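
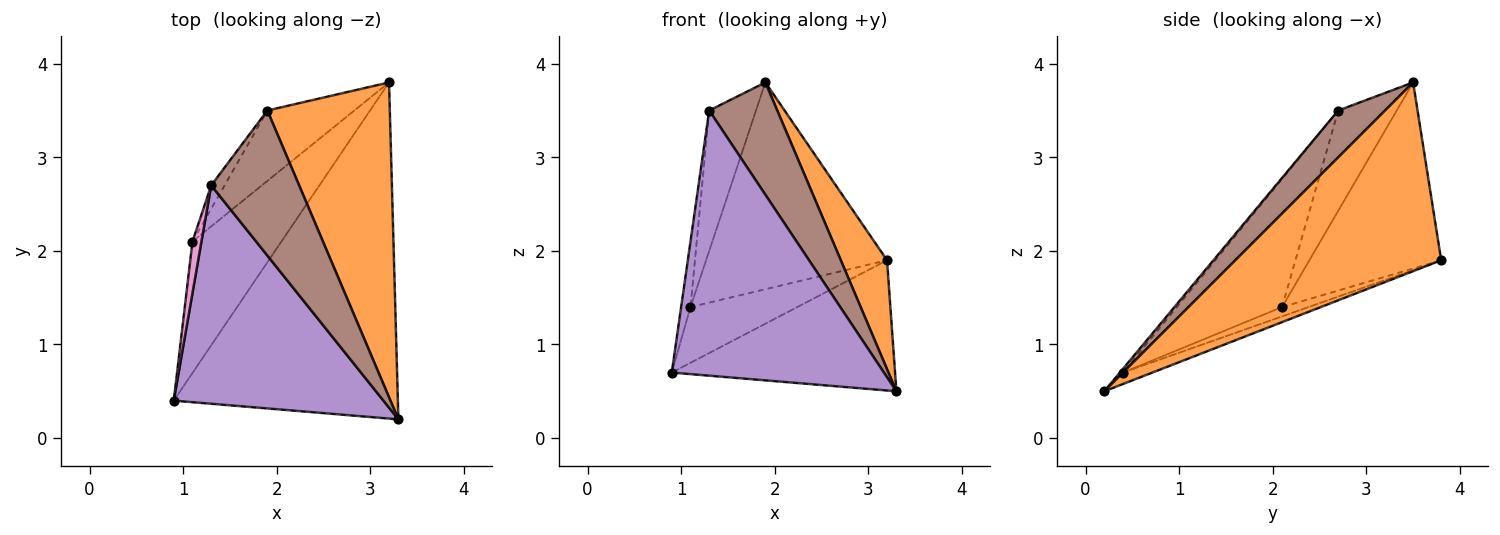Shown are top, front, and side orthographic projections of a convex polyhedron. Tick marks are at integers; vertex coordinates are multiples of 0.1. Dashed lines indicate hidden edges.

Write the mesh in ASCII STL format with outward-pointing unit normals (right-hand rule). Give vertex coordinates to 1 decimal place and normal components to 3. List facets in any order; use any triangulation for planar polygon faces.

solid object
 facet normal -0.048 0.361 -0.931
  outer loop
   vertex 3.2 3.8 1.9
   vertex 3.3 0.2 0.5
   vertex 0.9 0.4 0.7
  endloop
 endfacet
 facet normal 0.824 -0.185 0.535
  outer loop
   vertex 1.9 3.5 3.8
   vertex 3.3 0.2 0.5
   vertex 3.2 3.8 1.9
  endloop
 endfacet
 facet normal -0.096 0.389 -0.916
  outer loop
   vertex 1.1 2.1 1.4
   vertex 3.2 3.8 1.9
   vertex 0.9 0.4 0.7
  endloop
 endfacet
 facet normal -0.568 0.779 -0.265
  outer loop
   vertex 1.1 2.1 1.4
   vertex 1.9 3.5 3.8
   vertex 3.2 3.8 1.9
  endloop
 endfacet
 facet normal -0.011 -0.772 0.636
  outer loop
   vertex 1.3 2.7 3.5
   vertex 0.9 0.4 0.7
   vertex 3.3 0.2 0.5
  endloop
 endfacet
 facet normal 0.388 -0.564 0.729
  outer loop
   vertex 1.3 2.7 3.5
   vertex 3.3 0.2 0.5
   vertex 1.9 3.5 3.8
  endloop
 endfacet
 facet normal -0.994 0.088 0.069
  outer loop
   vertex 1.3 2.7 3.5
   vertex 1.1 2.1 1.4
   vertex 0.9 0.4 0.7
  endloop
 endfacet
 facet normal -0.777 0.621 -0.104
  outer loop
   vertex 1.3 2.7 3.5
   vertex 1.9 3.5 3.8
   vertex 1.1 2.1 1.4
  endloop
 endfacet
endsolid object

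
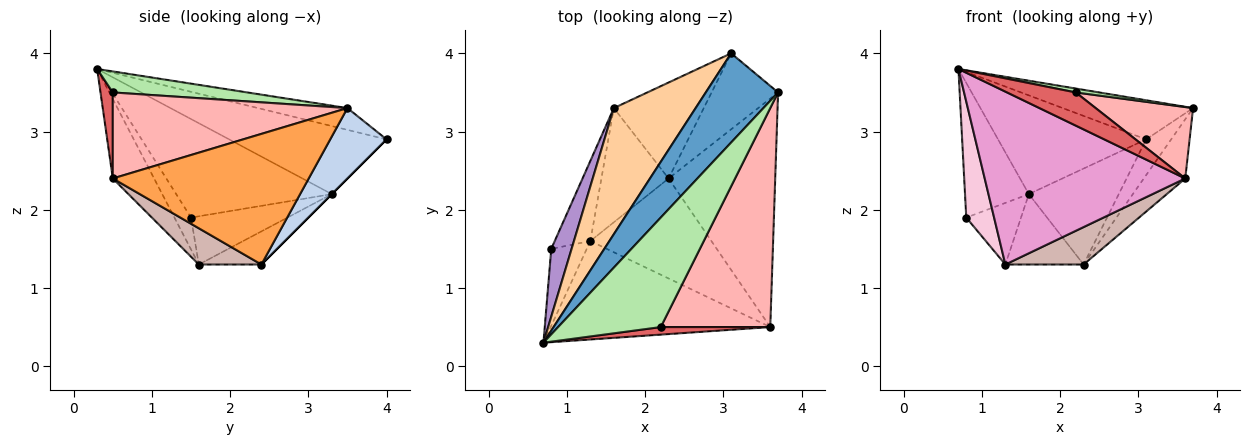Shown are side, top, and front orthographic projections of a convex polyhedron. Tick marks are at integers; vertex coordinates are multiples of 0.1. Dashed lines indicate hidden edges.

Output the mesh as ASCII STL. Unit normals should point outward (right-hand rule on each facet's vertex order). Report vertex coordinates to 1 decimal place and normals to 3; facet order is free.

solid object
 facet normal -0.266 0.387 0.883
  outer loop
   vertex 3.1 4.0 2.9
   vertex 0.7 0.3 3.8
   vertex 3.7 3.5 3.3
  endloop
 endfacet
 facet normal 0.692 0.307 -0.653
  outer loop
   vertex 2.3 2.4 1.3
   vertex 3.1 4.0 2.9
   vertex 3.7 3.5 3.3
  endloop
 endfacet
 facet normal 0.764 0.162 -0.624
  outer loop
   vertex 3.6 0.5 2.4
   vertex 2.3 2.4 1.3
   vertex 3.7 3.5 3.3
  endloop
 endfacet
 facet normal -0.548 0.516 0.659
  outer loop
   vertex 1.6 3.3 2.2
   vertex 0.7 0.3 3.8
   vertex 3.1 4.0 2.9
  endloop
 endfacet
 facet normal 0.000 0.707 -0.707
  outer loop
   vertex 1.6 3.3 2.2
   vertex 3.1 4.0 2.9
   vertex 2.3 2.4 1.3
  endloop
 endfacet
 facet normal 0.200 -0.035 0.979
  outer loop
   vertex 2.2 0.5 3.5
   vertex 3.7 3.5 3.3
   vertex 0.7 0.3 3.8
  endloop
 endfacet
 facet normal 0.172 -0.961 0.219
  outer loop
   vertex 2.2 0.5 3.5
   vertex 0.7 0.3 3.8
   vertex 3.6 0.5 2.4
  endloop
 endfacet
 facet normal 0.598 -0.248 0.762
  outer loop
   vertex 2.2 0.5 3.5
   vertex 3.6 0.5 2.4
   vertex 3.7 3.5 3.3
  endloop
 endfacet
 facet normal -0.909 0.373 0.188
  outer loop
   vertex 0.8 1.5 1.9
   vertex 0.7 0.3 3.8
   vertex 1.6 3.3 2.2
  endloop
 endfacet
 facet normal -0.387 0.484 -0.785
  outer loop
   vertex 1.3 1.6 1.3
   vertex 1.6 3.3 2.2
   vertex 2.3 2.4 1.3
  endloop
 endfacet
 facet normal -0.732 0.415 -0.541
  outer loop
   vertex 1.3 1.6 1.3
   vertex 0.8 1.5 1.9
   vertex 1.6 3.3 2.2
  endloop
 endfacet
 facet normal 0.270 -0.337 -0.902
  outer loop
   vertex 1.3 1.6 1.3
   vertex 2.3 2.4 1.3
   vertex 3.6 0.5 2.4
  endloop
 endfacet
 facet normal -0.176 -0.855 -0.487
  outer loop
   vertex 1.3 1.6 1.3
   vertex 3.6 0.5 2.4
   vertex 0.7 0.3 3.8
  endloop
 endfacet
 facet normal -0.445 -0.747 -0.495
  outer loop
   vertex 1.3 1.6 1.3
   vertex 0.7 0.3 3.8
   vertex 0.8 1.5 1.9
  endloop
 endfacet
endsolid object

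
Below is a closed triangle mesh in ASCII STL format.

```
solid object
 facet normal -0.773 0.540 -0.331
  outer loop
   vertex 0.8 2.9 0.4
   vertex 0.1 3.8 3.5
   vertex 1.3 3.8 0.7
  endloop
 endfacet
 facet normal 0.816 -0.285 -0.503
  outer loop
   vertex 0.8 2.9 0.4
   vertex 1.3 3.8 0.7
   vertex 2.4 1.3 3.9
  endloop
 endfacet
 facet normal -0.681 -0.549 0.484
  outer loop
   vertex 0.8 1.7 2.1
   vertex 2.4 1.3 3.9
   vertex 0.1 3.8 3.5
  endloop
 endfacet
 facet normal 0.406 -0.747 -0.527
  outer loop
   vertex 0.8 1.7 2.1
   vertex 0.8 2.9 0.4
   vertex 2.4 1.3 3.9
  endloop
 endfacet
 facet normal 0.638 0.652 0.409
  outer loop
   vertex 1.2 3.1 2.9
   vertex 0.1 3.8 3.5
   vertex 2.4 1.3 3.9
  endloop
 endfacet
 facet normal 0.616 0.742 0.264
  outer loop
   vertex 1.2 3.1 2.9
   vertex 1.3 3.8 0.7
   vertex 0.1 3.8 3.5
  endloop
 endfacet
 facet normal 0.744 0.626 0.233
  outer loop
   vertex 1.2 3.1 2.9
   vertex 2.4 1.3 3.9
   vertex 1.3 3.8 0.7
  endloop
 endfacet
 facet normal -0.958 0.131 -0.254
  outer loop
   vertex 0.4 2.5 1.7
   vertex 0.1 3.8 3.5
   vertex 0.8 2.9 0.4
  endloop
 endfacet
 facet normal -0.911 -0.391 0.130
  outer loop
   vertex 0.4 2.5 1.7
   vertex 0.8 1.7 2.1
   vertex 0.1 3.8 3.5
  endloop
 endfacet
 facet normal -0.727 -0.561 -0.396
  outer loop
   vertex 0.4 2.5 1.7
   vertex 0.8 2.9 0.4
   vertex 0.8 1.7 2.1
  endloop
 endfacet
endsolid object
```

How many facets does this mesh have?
10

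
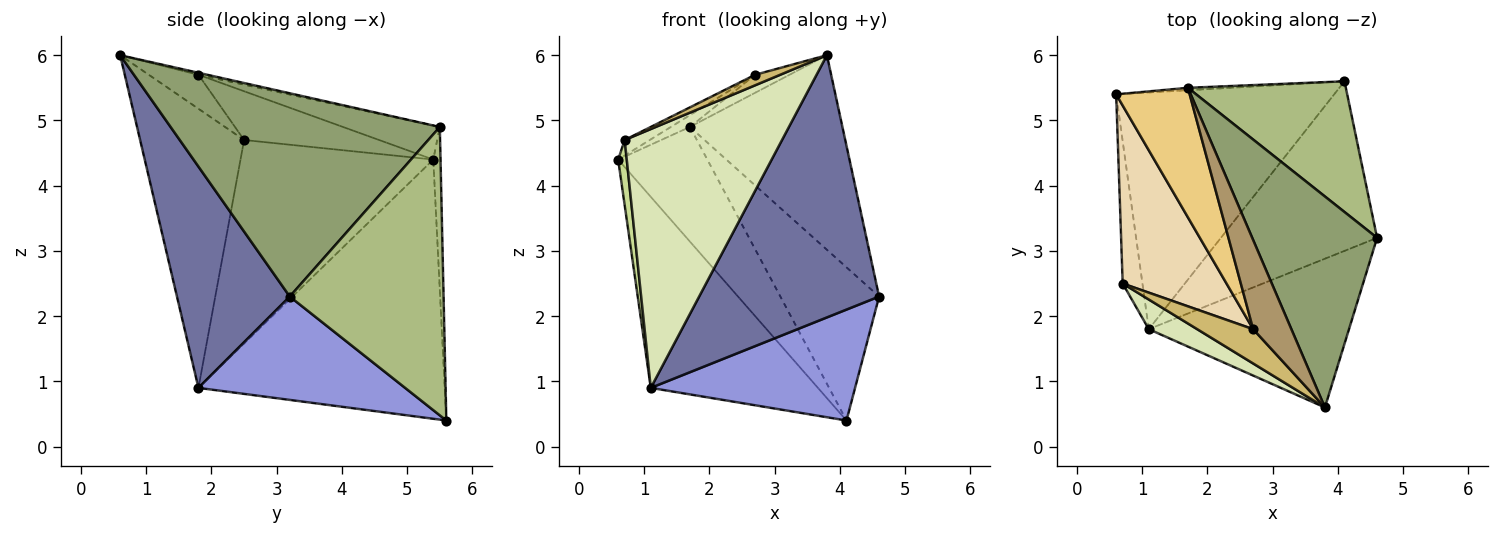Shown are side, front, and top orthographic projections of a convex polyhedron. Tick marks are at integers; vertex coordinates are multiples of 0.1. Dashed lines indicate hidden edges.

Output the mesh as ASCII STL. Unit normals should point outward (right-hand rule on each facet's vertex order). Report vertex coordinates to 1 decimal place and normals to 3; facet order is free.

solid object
 facet normal 0.479 -0.764 -0.433
  outer loop
   vertex 1.1 1.8 0.9
   vertex 4.6 3.2 2.3
   vertex 3.8 0.6 6.0
  endloop
 endfacet
 facet normal -0.679 0.461 -0.571
  outer loop
   vertex 1.1 1.8 0.9
   vertex 0.6 5.4 4.4
   vertex 4.1 5.6 0.4
  endloop
 endfacet
 facet normal 0.484 -0.479 -0.732
  outer loop
   vertex 1.1 1.8 0.9
   vertex 4.1 5.6 0.4
   vertex 4.6 3.2 2.3
  endloop
 endfacet
 facet normal -0.081 0.996 -0.021
  outer loop
   vertex 1.7 5.5 4.9
   vertex 4.1 5.6 0.4
   vertex 0.6 5.4 4.4
  endloop
 endfacet
 facet normal 0.767 0.435 0.471
  outer loop
   vertex 1.7 5.5 4.9
   vertex 3.8 0.6 6.0
   vertex 4.6 3.2 2.3
  endloop
 endfacet
 facet normal 0.764 0.491 0.419
  outer loop
   vertex 1.7 5.5 4.9
   vertex 4.6 3.2 2.3
   vertex 4.1 5.6 0.4
  endloop
 endfacet
 facet normal -0.994 -0.044 -0.097
  outer loop
   vertex 0.7 2.5 4.7
   vertex 0.6 5.4 4.4
   vertex 1.1 1.8 0.9
  endloop
 endfacet
 facet normal -0.549 -0.830 0.095
  outer loop
   vertex 0.7 2.5 4.7
   vertex 1.1 1.8 0.9
   vertex 3.8 0.6 6.0
  endloop
 endfacet
 facet normal -0.051 0.198 0.979
  outer loop
   vertex 2.7 1.8 5.7
   vertex 3.8 0.6 6.0
   vertex 1.7 5.5 4.9
  endloop
 endfacet
 facet normal -0.502 -0.254 0.827
  outer loop
   vertex 2.7 1.8 5.7
   vertex 0.7 2.5 4.7
   vertex 3.8 0.6 6.0
  endloop
 endfacet
 facet normal -0.419 0.082 0.904
  outer loop
   vertex 2.7 1.8 5.7
   vertex 1.7 5.5 4.9
   vertex 0.6 5.4 4.4
  endloop
 endfacet
 facet normal -0.424 0.079 0.902
  outer loop
   vertex 2.7 1.8 5.7
   vertex 0.6 5.4 4.4
   vertex 0.7 2.5 4.7
  endloop
 endfacet
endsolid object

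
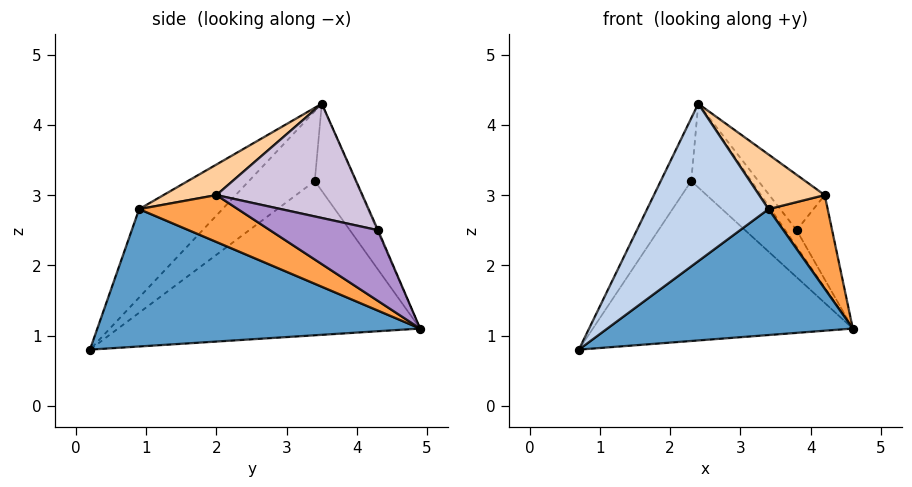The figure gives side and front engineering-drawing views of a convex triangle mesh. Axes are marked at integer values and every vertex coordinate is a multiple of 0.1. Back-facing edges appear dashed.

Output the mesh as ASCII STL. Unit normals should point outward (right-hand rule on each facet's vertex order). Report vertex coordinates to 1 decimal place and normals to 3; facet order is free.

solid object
 facet normal 0.603 -0.458 -0.653
  outer loop
   vertex 3.4 0.9 2.8
   vertex 0.7 0.2 0.8
   vertex 4.6 4.9 1.1
  endloop
 endfacet
 facet normal -0.390 -0.568 0.725
  outer loop
   vertex 3.4 0.9 2.8
   vertex 2.4 3.5 4.3
   vertex 0.7 0.2 0.8
  endloop
 endfacet
 facet normal 0.734 -0.440 -0.517
  outer loop
   vertex 4.2 2.0 3.0
   vertex 3.4 0.9 2.8
   vertex 4.6 4.9 1.1
  endloop
 endfacet
 facet normal 0.309 -0.383 0.870
  outer loop
   vertex 4.2 2.0 3.0
   vertex 2.4 3.5 4.3
   vertex 3.4 0.9 2.8
  endloop
 endfacet
 facet normal -0.712 0.613 -0.342
  outer loop
   vertex 2.3 3.4 3.2
   vertex 4.6 4.9 1.1
   vertex 0.7 0.2 0.8
  endloop
 endfacet
 facet normal -0.906 0.420 0.044
  outer loop
   vertex 2.3 3.4 3.2
   vertex 0.7 0.2 0.8
   vertex 2.4 3.5 4.3
  endloop
 endfacet
 facet normal -0.561 0.827 -0.024
  outer loop
   vertex 2.3 3.4 3.2
   vertex 2.4 3.5 4.3
   vertex 4.6 4.9 1.1
  endloop
 endfacet
 facet normal -0.072 0.931 0.358
  outer loop
   vertex 3.8 4.3 2.5
   vertex 4.6 4.9 1.1
   vertex 2.4 3.5 4.3
  endloop
 endfacet
 facet normal 0.787 0.259 0.560
  outer loop
   vertex 3.8 4.3 2.5
   vertex 4.2 2.0 3.0
   vertex 4.6 4.9 1.1
  endloop
 endfacet
 facet normal 0.700 0.266 0.663
  outer loop
   vertex 3.8 4.3 2.5
   vertex 2.4 3.5 4.3
   vertex 4.2 2.0 3.0
  endloop
 endfacet
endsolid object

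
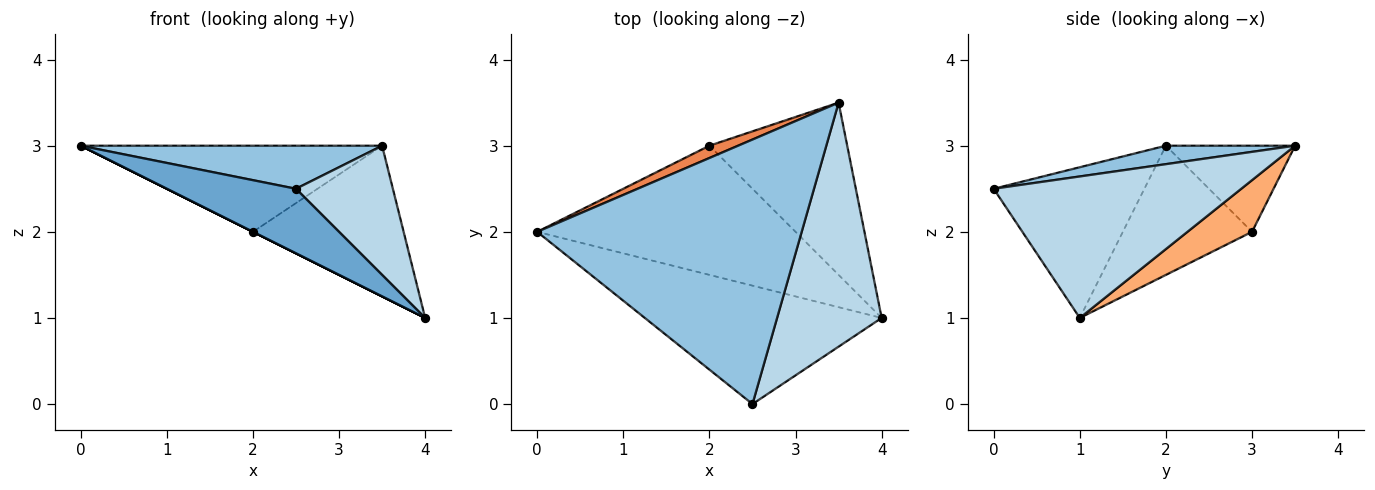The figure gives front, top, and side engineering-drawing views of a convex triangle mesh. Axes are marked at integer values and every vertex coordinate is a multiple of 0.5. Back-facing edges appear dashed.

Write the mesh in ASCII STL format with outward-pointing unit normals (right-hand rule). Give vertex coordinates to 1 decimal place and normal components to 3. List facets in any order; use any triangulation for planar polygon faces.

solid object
 facet normal -0.488 -0.418 -0.766
  outer loop
   vertex 2.5 0.0 2.5
   vertex 0.0 2.0 3.0
   vertex 4.0 1.0 1.0
  endloop
 endfacet
 facet normal 0.069 -0.160 0.985
  outer loop
   vertex 2.5 0.0 2.5
   vertex 3.5 3.5 3.0
   vertex 0.0 2.0 3.0
  endloop
 endfacet
 facet normal 0.767 -0.300 0.567
  outer loop
   vertex 2.5 0.0 2.5
   vertex 4.0 1.0 1.0
   vertex 3.5 3.5 3.0
  endloop
 endfacet
 facet normal -0.447 0.000 -0.894
  outer loop
   vertex 2.0 3.0 2.0
   vertex 4.0 1.0 1.0
   vertex 0.0 2.0 3.0
  endloop
 endfacet
 facet normal -0.391 0.911 0.130
  outer loop
   vertex 2.0 3.0 2.0
   vertex 0.0 2.0 3.0
   vertex 3.5 3.5 3.0
  endloop
 endfacet
 facet normal 0.272 0.634 -0.724
  outer loop
   vertex 2.0 3.0 2.0
   vertex 3.5 3.5 3.0
   vertex 4.0 1.0 1.0
  endloop
 endfacet
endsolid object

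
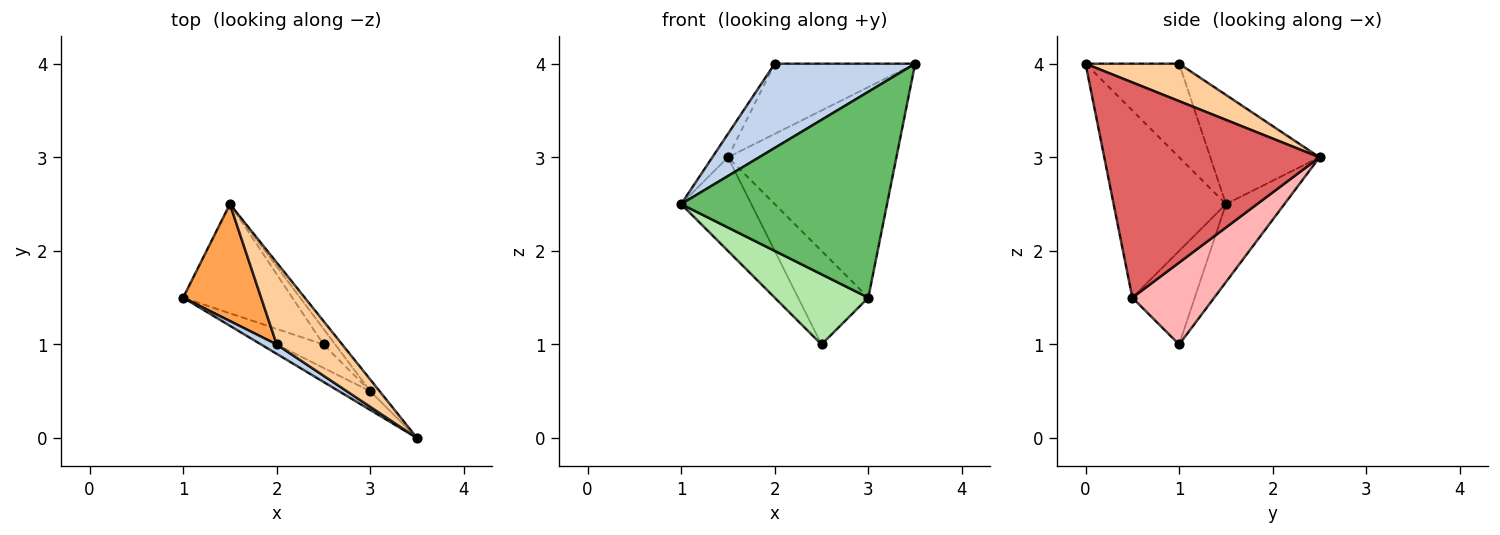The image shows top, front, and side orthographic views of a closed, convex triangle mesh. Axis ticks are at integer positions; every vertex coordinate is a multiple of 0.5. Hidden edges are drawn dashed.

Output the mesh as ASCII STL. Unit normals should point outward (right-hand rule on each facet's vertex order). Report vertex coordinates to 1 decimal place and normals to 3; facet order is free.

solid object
 facet normal -0.477 0.572 -0.667
  outer loop
   vertex 2.5 1.0 1.0
   vertex 1.0 1.5 2.5
   vertex 1.5 2.5 3.0
  endloop
 endfacet
 facet normal -0.552 -0.829 0.092
  outer loop
   vertex 2.0 1.0 4.0
   vertex 1.0 1.5 2.5
   vertex 3.5 0.0 4.0
  endloop
 endfacet
 facet normal -0.808 0.115 0.577
  outer loop
   vertex 2.0 1.0 4.0
   vertex 1.5 2.5 3.0
   vertex 1.0 1.5 2.5
  endloop
 endfacet
 facet normal 0.398 0.597 0.697
  outer loop
   vertex 2.0 1.0 4.0
   vertex 3.5 0.0 4.0
   vertex 1.5 2.5 3.0
  endloop
 endfacet
 facet normal -0.477 -0.875 -0.080
  outer loop
   vertex 3.0 0.5 1.5
   vertex 3.5 0.0 4.0
   vertex 1.0 1.5 2.5
  endloop
 endfacet
 facet normal -0.535 -0.802 -0.267
  outer loop
   vertex 3.0 0.5 1.5
   vertex 1.0 1.5 2.5
   vertex 2.5 1.0 1.0
  endloop
 endfacet
 facet normal 0.787 0.616 -0.034
  outer loop
   vertex 3.0 0.5 1.5
   vertex 1.5 2.5 3.0
   vertex 3.5 0.0 4.0
  endloop
 endfacet
 facet normal 0.755 0.647 -0.108
  outer loop
   vertex 3.0 0.5 1.5
   vertex 2.5 1.0 1.0
   vertex 1.5 2.5 3.0
  endloop
 endfacet
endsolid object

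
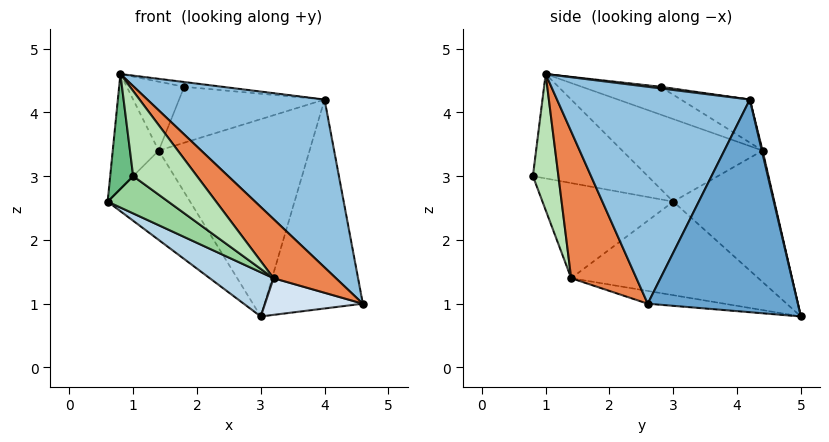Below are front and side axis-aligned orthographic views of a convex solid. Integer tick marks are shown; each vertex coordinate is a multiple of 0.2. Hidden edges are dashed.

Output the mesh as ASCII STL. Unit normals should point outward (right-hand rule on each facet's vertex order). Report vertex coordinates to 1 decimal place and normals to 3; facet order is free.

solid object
 facet normal 0.831 0.544 -0.116
  outer loop
   vertex 4.0 4.2 4.2
   vertex 4.6 2.6 1.0
   vertex 3.0 5.0 0.8
  endloop
 endfacet
 facet normal 0.665 -0.611 0.430
  outer loop
   vertex 4.0 4.2 4.2
   vertex 0.8 1.0 4.6
   vertex 4.6 2.6 1.0
  endloop
 endfacet
 facet normal -0.497 -0.169 -0.851
  outer loop
   vertex 3.2 1.4 1.4
   vertex 0.6 3.0 2.6
   vertex 3.0 5.0 0.8
  endloop
 endfacet
 facet normal -0.133 -0.170 -0.976
  outer loop
   vertex 3.2 1.4 1.4
   vertex 3.0 5.0 0.8
   vertex 4.6 2.6 1.0
  endloop
 endfacet
 facet normal 0.658 -0.629 0.415
  outer loop
   vertex 3.2 1.4 1.4
   vertex 4.6 2.6 1.0
   vertex 0.8 1.0 4.6
  endloop
 endfacet
 facet normal -0.881 0.288 0.376
  outer loop
   vertex 1.4 4.4 3.4
   vertex 0.6 3.0 2.6
   vertex 0.8 1.0 4.6
  endloop
 endfacet
 facet normal -0.736 0.600 -0.314
  outer loop
   vertex 1.4 4.4 3.4
   vertex 3.0 5.0 0.8
   vertex 0.6 3.0 2.6
  endloop
 endfacet
 facet normal 0.005 0.974 0.228
  outer loop
   vertex 1.4 4.4 3.4
   vertex 4.0 4.2 4.2
   vertex 3.0 5.0 0.8
  endloop
 endfacet
 facet normal -0.976 -0.195 -0.098
  outer loop
   vertex 1.0 0.8 3.0
   vertex 0.8 1.0 4.6
   vertex 0.6 3.0 2.6
  endloop
 endfacet
 facet normal -0.526 -0.244 -0.815
  outer loop
   vertex 1.0 0.8 3.0
   vertex 0.6 3.0 2.6
   vertex 3.2 1.4 1.4
  endloop
 endfacet
 facet normal 0.367 -0.916 0.160
  outer loop
   vertex 1.0 0.8 3.0
   vertex 3.2 1.4 1.4
   vertex 0.8 1.0 4.6
  endloop
 endfacet
 facet normal 0.031 0.093 0.995
  outer loop
   vertex 1.8 2.8 4.4
   vertex 0.8 1.0 4.6
   vertex 4.0 4.2 4.2
  endloop
 endfacet
 facet normal -0.501 0.365 0.785
  outer loop
   vertex 1.8 2.8 4.4
   vertex 1.4 4.4 3.4
   vertex 0.8 1.0 4.6
  endloop
 endfacet
 facet normal -0.225 0.475 0.851
  outer loop
   vertex 1.8 2.8 4.4
   vertex 4.0 4.2 4.2
   vertex 1.4 4.4 3.4
  endloop
 endfacet
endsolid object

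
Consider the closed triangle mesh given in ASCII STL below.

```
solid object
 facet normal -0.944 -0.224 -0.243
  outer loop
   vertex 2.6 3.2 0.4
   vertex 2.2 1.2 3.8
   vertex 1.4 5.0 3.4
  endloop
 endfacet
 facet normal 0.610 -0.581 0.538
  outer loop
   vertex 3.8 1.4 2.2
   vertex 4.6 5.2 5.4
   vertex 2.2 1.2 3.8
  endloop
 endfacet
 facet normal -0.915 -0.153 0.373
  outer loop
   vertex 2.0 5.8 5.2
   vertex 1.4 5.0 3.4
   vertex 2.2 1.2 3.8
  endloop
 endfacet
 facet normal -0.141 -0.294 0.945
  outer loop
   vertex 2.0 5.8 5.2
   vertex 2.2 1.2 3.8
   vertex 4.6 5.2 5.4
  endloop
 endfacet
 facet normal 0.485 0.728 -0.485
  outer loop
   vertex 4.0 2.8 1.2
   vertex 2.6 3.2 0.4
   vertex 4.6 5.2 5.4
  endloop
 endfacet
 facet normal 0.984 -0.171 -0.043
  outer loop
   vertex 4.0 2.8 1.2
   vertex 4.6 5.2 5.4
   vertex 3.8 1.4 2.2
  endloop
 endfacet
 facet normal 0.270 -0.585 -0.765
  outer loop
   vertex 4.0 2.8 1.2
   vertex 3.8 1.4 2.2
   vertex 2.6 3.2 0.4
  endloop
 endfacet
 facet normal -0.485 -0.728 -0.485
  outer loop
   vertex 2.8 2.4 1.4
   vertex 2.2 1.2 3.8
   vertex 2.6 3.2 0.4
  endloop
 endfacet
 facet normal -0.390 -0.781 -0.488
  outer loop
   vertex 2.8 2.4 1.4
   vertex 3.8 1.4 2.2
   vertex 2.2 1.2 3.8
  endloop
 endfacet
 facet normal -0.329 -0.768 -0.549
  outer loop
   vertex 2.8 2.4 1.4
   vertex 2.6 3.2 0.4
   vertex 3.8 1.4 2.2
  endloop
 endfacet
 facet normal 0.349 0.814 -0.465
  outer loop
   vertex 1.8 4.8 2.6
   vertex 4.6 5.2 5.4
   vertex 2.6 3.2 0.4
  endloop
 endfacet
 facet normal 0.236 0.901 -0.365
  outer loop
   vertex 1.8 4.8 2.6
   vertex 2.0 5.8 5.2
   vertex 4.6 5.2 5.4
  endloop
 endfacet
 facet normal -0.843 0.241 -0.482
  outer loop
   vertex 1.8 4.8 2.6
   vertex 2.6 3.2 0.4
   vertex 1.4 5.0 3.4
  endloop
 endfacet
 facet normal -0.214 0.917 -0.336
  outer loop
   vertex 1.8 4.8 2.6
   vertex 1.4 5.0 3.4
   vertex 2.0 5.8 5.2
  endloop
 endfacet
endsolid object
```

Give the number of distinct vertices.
9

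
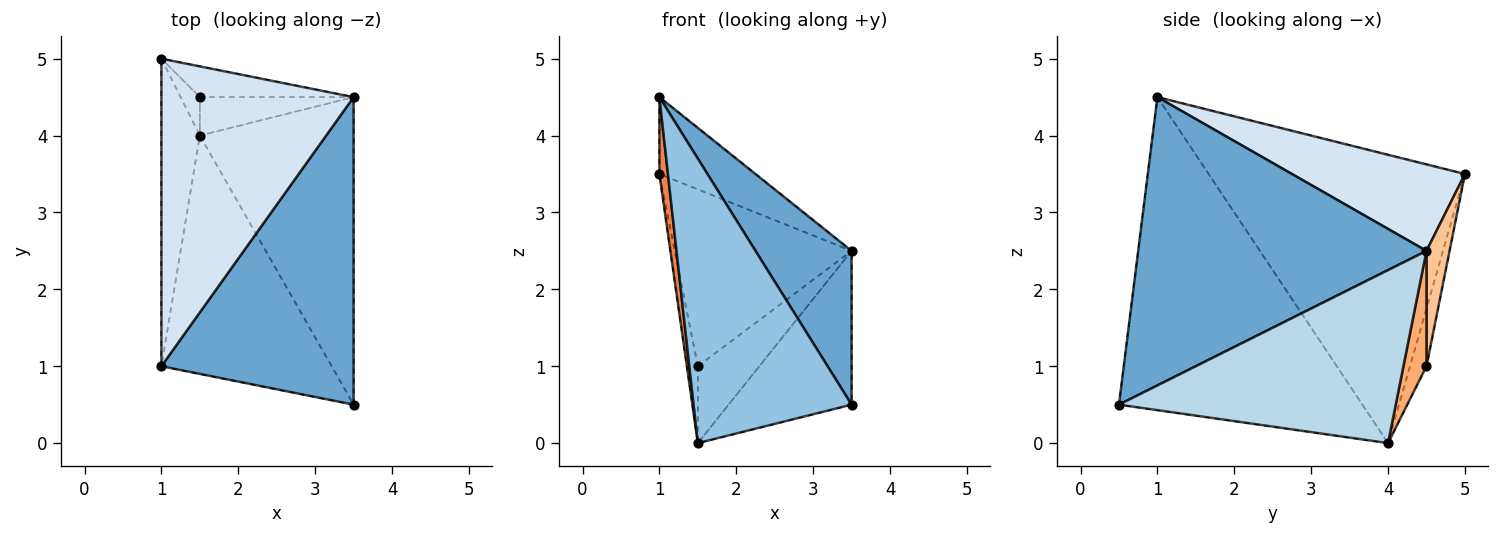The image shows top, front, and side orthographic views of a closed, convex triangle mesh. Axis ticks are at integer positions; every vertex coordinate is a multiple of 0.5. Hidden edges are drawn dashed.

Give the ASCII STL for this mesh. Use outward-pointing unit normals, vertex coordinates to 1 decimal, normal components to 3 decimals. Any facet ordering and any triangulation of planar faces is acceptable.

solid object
 facet normal 0.802 -0.267 0.535
  outer loop
   vertex 3.5 0.5 0.5
   vertex 3.5 4.5 2.5
   vertex 1.0 1.0 4.5
  endloop
 endfacet
 facet normal -0.763 -0.495 -0.415
  outer loop
   vertex 1.5 4.0 0.0
   vertex 3.5 0.5 0.5
   vertex 1.0 1.0 4.5
  endloop
 endfacet
 facet normal 0.709 0.315 -0.630
  outer loop
   vertex 1.5 4.0 0.0
   vertex 3.5 4.5 2.5
   vertex 3.5 0.5 0.5
  endloop
 endfacet
 facet normal 0.400 0.222 0.889
  outer loop
   vertex 1.0 5.0 3.5
   vertex 1.0 1.0 4.5
   vertex 3.5 4.5 2.5
  endloop
 endfacet
 facet normal -0.991 -0.033 -0.132
  outer loop
   vertex 1.0 5.0 3.5
   vertex 1.5 4.0 0.0
   vertex 1.0 1.0 4.5
  endloop
 endfacet
 facet normal 0.318 0.848 -0.424
  outer loop
   vertex 1.5 4.5 1.0
   vertex 3.5 4.5 2.5
   vertex 1.5 4.0 0.0
  endloop
 endfacet
 facet normal 0.127 0.977 -0.170
  outer loop
   vertex 1.5 4.5 1.0
   vertex 1.0 5.0 3.5
   vertex 3.5 4.5 2.5
  endloop
 endfacet
 facet normal -0.802 0.535 -0.267
  outer loop
   vertex 1.5 4.5 1.0
   vertex 1.5 4.0 0.0
   vertex 1.0 5.0 3.5
  endloop
 endfacet
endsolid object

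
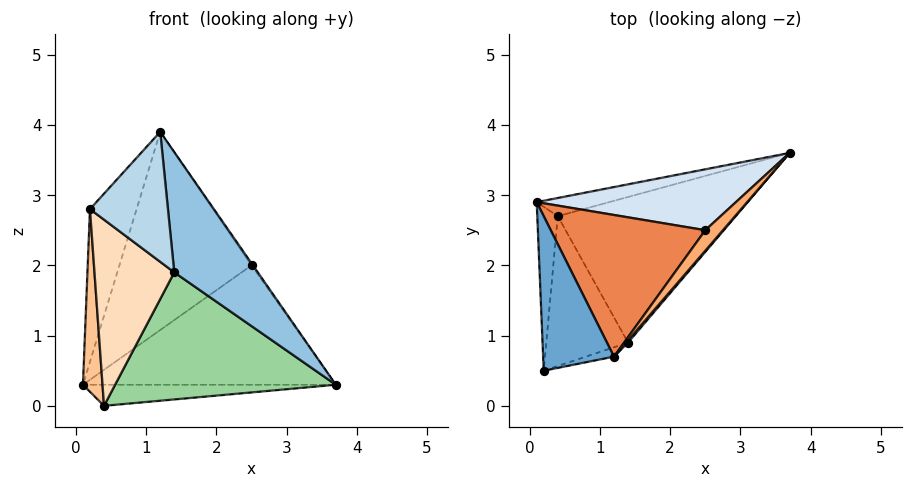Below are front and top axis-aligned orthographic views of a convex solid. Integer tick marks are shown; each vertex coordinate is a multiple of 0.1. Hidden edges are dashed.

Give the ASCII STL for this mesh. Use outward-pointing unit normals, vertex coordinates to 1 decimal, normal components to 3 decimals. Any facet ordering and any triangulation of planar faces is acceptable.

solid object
 facet normal -0.678 0.516 0.523
  outer loop
   vertex 1.2 0.7 3.9
   vertex 0.1 2.9 0.3
   vertex 0.2 0.5 2.8
  endloop
 endfacet
 facet normal 0.765 -0.644 0.012
  outer loop
   vertex 1.4 0.9 1.9
   vertex 3.7 3.6 0.3
   vertex 1.2 0.7 3.9
  endloop
 endfacet
 facet normal 0.268 -0.961 -0.069
  outer loop
   vertex 1.4 0.9 1.9
   vertex 1.2 0.7 3.9
   vertex 0.2 0.5 2.8
  endloop
 endfacet
 facet normal -0.171 0.878 0.448
  outer loop
   vertex 2.5 2.5 2.0
   vertex 3.7 3.6 0.3
   vertex 0.1 2.9 0.3
  endloop
 endfacet
 facet normal -0.266 0.784 0.561
  outer loop
   vertex 2.5 2.5 2.0
   vertex 0.1 2.9 0.3
   vertex 1.2 0.7 3.9
  endloop
 endfacet
 facet normal 0.798 0.058 0.600
  outer loop
   vertex 2.5 2.5 2.0
   vertex 1.2 0.7 3.9
   vertex 3.7 3.6 0.3
  endloop
 endfacet
 facet normal -0.759 -0.485 -0.435
  outer loop
   vertex 0.4 2.7 0.0
   vertex 0.2 0.5 2.8
   vertex 0.1 2.9 0.3
  endloop
 endfacet
 facet normal -0.206 -0.762 -0.614
  outer loop
   vertex 0.4 2.7 0.0
   vertex 1.4 0.9 1.9
   vertex 0.2 0.5 2.8
  endloop
 endfacet
 facet normal -0.146 0.750 -0.646
  outer loop
   vertex 0.4 2.7 0.0
   vertex 0.1 2.9 0.3
   vertex 3.7 3.6 0.3
  endloop
 endfacet
 facet normal 0.241 -0.638 -0.731
  outer loop
   vertex 0.4 2.7 0.0
   vertex 3.7 3.6 0.3
   vertex 1.4 0.9 1.9
  endloop
 endfacet
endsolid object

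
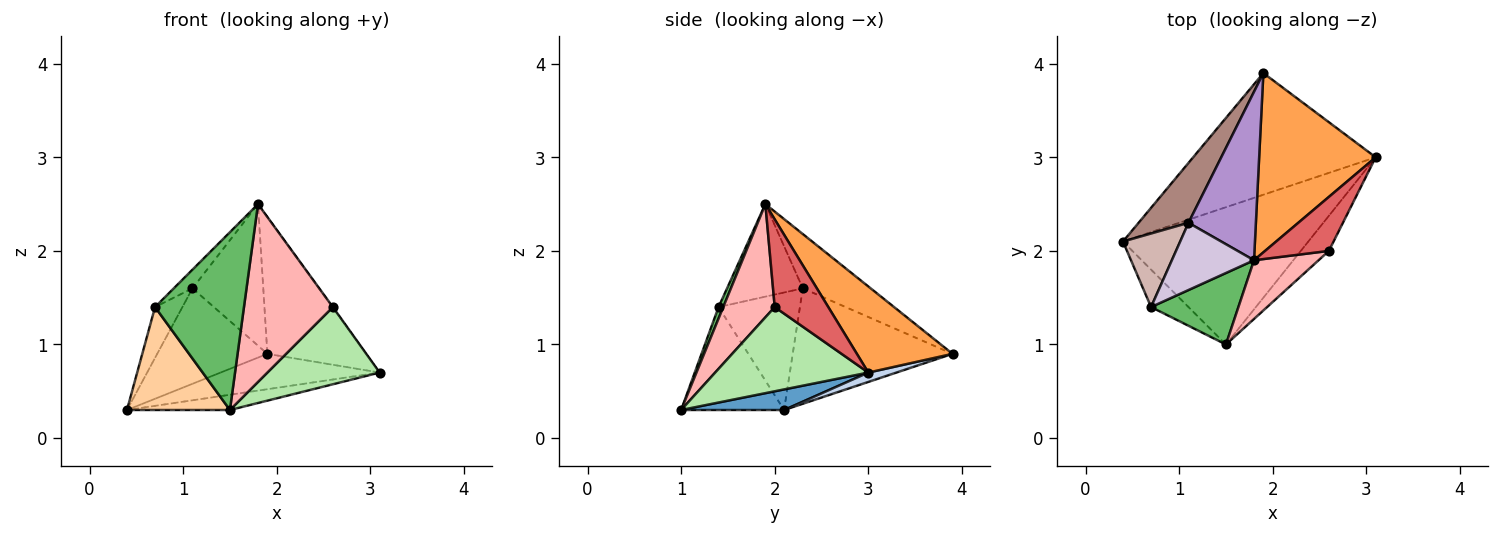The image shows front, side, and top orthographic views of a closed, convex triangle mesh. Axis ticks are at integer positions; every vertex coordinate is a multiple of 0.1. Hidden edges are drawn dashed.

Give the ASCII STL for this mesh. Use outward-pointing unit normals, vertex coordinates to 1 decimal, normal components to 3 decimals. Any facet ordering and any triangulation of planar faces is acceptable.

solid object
 facet normal 0.110 0.110 -0.988
  outer loop
   vertex 1.5 1.0 0.3
   vertex 0.4 2.1 0.3
   vertex 3.1 3.0 0.7
  endloop
 endfacet
 facet normal 0.049 0.279 -0.959
  outer loop
   vertex 1.9 3.9 0.9
   vertex 3.1 3.0 0.7
   vertex 0.4 2.1 0.3
  endloop
 endfacet
 facet normal 0.507 0.523 0.685
  outer loop
   vertex 1.9 3.9 0.9
   vertex 1.8 1.9 2.5
   vertex 3.1 3.0 0.7
  endloop
 endfacet
 facet normal -0.685 -0.685 -0.249
  outer loop
   vertex 0.7 1.4 1.4
   vertex 0.4 2.1 0.3
   vertex 1.5 1.0 0.3
  endloop
 endfacet
 facet normal 0.049 -0.927 0.372
  outer loop
   vertex 0.7 1.4 1.4
   vertex 1.5 1.0 0.3
   vertex 1.8 1.9 2.5
  endloop
 endfacet
 facet normal 0.779 -0.571 -0.260
  outer loop
   vertex 2.6 2.0 1.4
   vertex 1.5 1.0 0.3
   vertex 3.1 3.0 0.7
  endloop
 endfacet
 facet normal 0.808 0.008 0.589
  outer loop
   vertex 2.6 2.0 1.4
   vertex 3.1 3.0 0.7
   vertex 1.8 1.9 2.5
  endloop
 endfacet
 facet normal 0.482 -0.832 0.275
  outer loop
   vertex 2.6 2.0 1.4
   vertex 1.8 1.9 2.5
   vertex 1.5 1.0 0.3
  endloop
 endfacet
 facet normal -0.525 0.548 0.652
  outer loop
   vertex 1.1 2.3 1.6
   vertex 1.8 1.9 2.5
   vertex 1.9 3.9 0.9
  endloop
 endfacet
 facet normal -0.735 0.182 0.653
  outer loop
   vertex 1.1 2.3 1.6
   vertex 0.7 1.4 1.4
   vertex 1.8 1.9 2.5
  endloop
 endfacet
 facet normal -0.776 0.535 0.335
  outer loop
   vertex 1.1 2.3 1.6
   vertex 1.9 3.9 0.9
   vertex 0.4 2.1 0.3
  endloop
 endfacet
 facet normal -0.861 0.289 0.419
  outer loop
   vertex 1.1 2.3 1.6
   vertex 0.4 2.1 0.3
   vertex 0.7 1.4 1.4
  endloop
 endfacet
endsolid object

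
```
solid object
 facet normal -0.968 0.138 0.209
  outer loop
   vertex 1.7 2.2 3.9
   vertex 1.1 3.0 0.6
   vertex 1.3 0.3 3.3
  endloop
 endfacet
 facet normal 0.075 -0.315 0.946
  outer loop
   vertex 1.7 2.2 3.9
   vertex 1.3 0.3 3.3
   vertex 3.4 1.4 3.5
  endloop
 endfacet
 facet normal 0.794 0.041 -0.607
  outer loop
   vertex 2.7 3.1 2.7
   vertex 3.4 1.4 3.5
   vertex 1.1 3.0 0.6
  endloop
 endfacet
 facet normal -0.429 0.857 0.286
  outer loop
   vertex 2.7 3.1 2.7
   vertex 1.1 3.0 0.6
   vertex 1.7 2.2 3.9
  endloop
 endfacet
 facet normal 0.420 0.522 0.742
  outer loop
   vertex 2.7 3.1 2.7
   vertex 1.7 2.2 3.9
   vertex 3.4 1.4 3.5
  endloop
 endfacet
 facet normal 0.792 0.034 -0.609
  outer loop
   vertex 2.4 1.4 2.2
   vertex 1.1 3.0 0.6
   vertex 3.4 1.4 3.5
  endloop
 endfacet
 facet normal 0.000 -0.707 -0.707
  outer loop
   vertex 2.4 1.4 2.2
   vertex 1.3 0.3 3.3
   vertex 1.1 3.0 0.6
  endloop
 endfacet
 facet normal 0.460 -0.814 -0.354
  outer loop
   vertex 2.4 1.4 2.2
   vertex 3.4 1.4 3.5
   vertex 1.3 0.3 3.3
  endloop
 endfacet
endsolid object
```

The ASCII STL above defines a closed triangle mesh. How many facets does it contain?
8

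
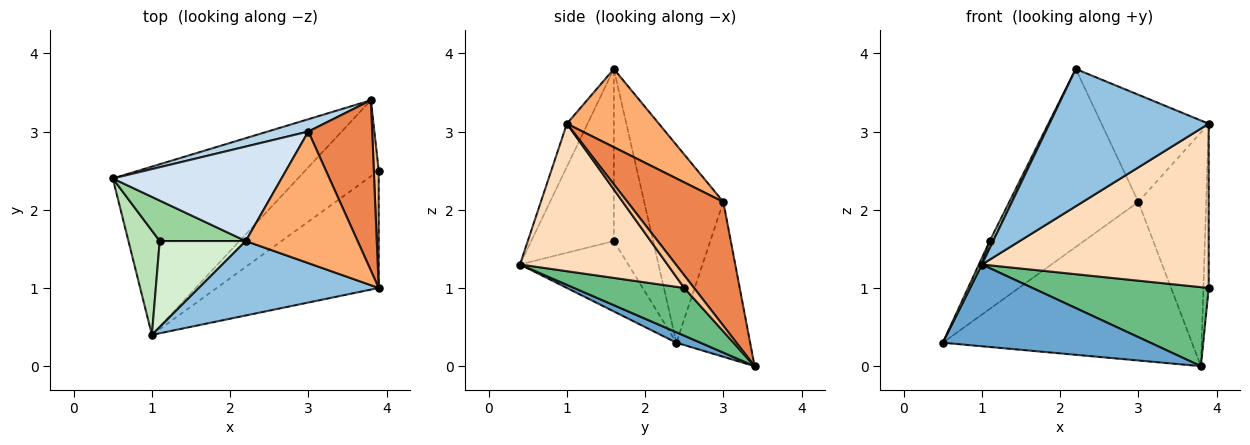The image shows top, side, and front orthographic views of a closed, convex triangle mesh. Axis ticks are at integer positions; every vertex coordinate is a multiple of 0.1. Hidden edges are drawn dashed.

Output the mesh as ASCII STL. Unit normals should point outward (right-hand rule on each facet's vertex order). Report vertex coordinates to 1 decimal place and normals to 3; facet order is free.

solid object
 facet normal 0.051 -0.436 -0.898
  outer loop
   vertex 1.0 0.4 1.3
   vertex 0.5 2.4 0.3
   vertex 3.8 3.4 0.0
  endloop
 endfacet
 facet normal -0.113 -0.873 0.474
  outer loop
   vertex 1.0 0.4 1.3
   vertex 3.9 1.0 3.1
   vertex 2.2 1.6 3.8
  endloop
 endfacet
 facet normal -0.283 0.956 0.074
  outer loop
   vertex 3.0 3.0 2.1
   vertex 3.8 3.4 0.0
   vertex 0.5 2.4 0.3
  endloop
 endfacet
 facet normal -0.482 0.774 0.411
  outer loop
   vertex 3.0 3.0 2.1
   vertex 0.5 2.4 0.3
   vertex 2.2 1.6 3.8
  endloop
 endfacet
 facet normal 0.752 0.533 0.388
  outer loop
   vertex 3.0 3.0 2.1
   vertex 3.9 1.0 3.1
   vertex 3.8 3.4 0.0
  endloop
 endfacet
 facet normal 0.477 0.555 0.682
  outer loop
   vertex 3.0 3.0 2.1
   vertex 2.2 1.6 3.8
   vertex 3.9 1.0 3.1
  endloop
 endfacet
 facet normal 0.834 0.449 0.321
  outer loop
   vertex 3.9 2.5 1.0
   vertex 3.8 3.4 0.0
   vertex 3.9 1.0 3.1
  endloop
 endfacet
 facet normal 0.468 -0.719 -0.514
  outer loop
   vertex 3.9 2.5 1.0
   vertex 3.9 1.0 3.1
   vertex 1.0 0.4 1.3
  endloop
 endfacet
 facet normal 0.410 -0.657 -0.632
  outer loop
   vertex 3.9 2.5 1.0
   vertex 1.0 0.4 1.3
   vertex 3.8 3.4 0.0
  endloop
 endfacet
 facet normal -0.893 0.056 0.447
  outer loop
   vertex 1.1 1.6 1.6
   vertex 2.2 1.6 3.8
   vertex 0.5 2.4 0.3
  endloop
 endfacet
 facet normal -0.914 -0.025 0.406
  outer loop
   vertex 1.1 1.6 1.6
   vertex 0.5 2.4 0.3
   vertex 1.0 0.4 1.3
  endloop
 endfacet
 facet normal -0.894 -0.037 0.447
  outer loop
   vertex 1.1 1.6 1.6
   vertex 1.0 0.4 1.3
   vertex 2.2 1.6 3.8
  endloop
 endfacet
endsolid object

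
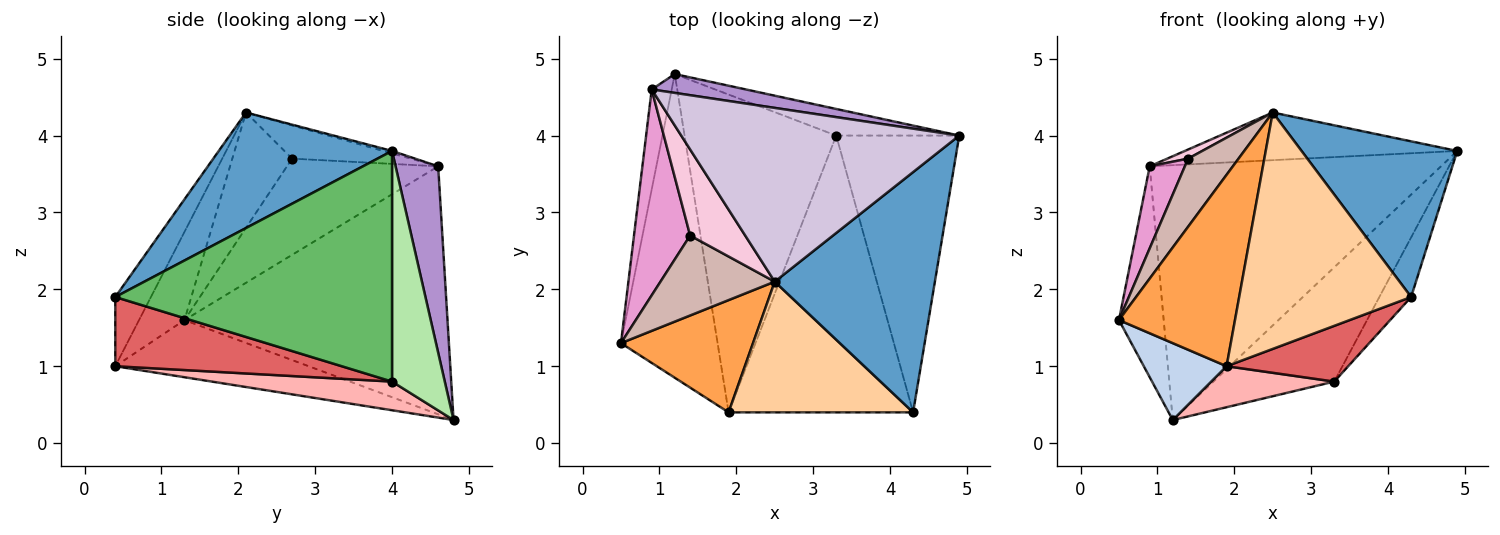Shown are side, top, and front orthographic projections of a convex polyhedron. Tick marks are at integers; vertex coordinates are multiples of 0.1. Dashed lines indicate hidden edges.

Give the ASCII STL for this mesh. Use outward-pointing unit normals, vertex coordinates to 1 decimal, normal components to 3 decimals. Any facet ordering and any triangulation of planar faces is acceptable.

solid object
 facet normal 0.518 -0.465 0.718
  outer loop
   vertex 2.5 2.1 4.3
   vertex 4.3 0.4 1.9
   vertex 4.9 4.0 3.8
  endloop
 endfacet
 facet normal -0.497 -0.213 -0.841
  outer loop
   vertex 1.9 0.4 1.0
   vertex 0.5 1.3 1.6
   vertex 1.2 4.8 0.3
  endloop
 endfacet
 facet normal -0.320 -0.817 0.479
  outer loop
   vertex 1.9 0.4 1.0
   vertex 2.5 2.1 4.3
   vertex 0.5 1.3 1.6
  endloop
 endfacet
 facet normal -0.179 -0.861 0.476
  outer loop
   vertex 1.9 0.4 1.0
   vertex 4.3 0.4 1.9
   vertex 2.5 2.1 4.3
  endloop
 endfacet
 facet normal 0.878 0.101 -0.468
  outer loop
   vertex 3.3 4.0 0.8
   vertex 4.9 4.0 3.8
   vertex 4.3 0.4 1.9
  endloop
 endfacet
 facet normal 0.391 0.896 -0.209
  outer loop
   vertex 3.3 4.0 0.8
   vertex 1.2 4.8 0.3
   vertex 4.9 4.0 3.8
  endloop
 endfacet
 facet normal 0.345 -0.185 -0.920
  outer loop
   vertex 3.3 4.0 0.8
   vertex 4.3 0.4 1.9
   vertex 1.9 0.4 1.0
  endloop
 endfacet
 facet normal 0.184 -0.126 -0.975
  outer loop
   vertex 3.3 4.0 0.8
   vertex 1.9 0.4 1.0
   vertex 1.2 4.8 0.3
  endloop
 endfacet
 facet normal 0.144 0.987 0.073
  outer loop
   vertex 0.9 4.6 3.6
   vertex 4.9 4.0 3.8
   vertex 1.2 4.8 0.3
  endloop
 endfacet
 facet normal -0.009 0.265 0.964
  outer loop
   vertex 0.9 4.6 3.6
   vertex 2.5 2.1 4.3
   vertex 4.9 4.0 3.8
  endloop
 endfacet
 facet normal -0.983 0.167 -0.079
  outer loop
   vertex 0.9 4.6 3.6
   vertex 1.2 4.8 0.3
   vertex 0.5 1.3 1.6
  endloop
 endfacet
 facet normal -0.610 -0.514 0.604
  outer loop
   vertex 1.4 2.7 3.7
   vertex 0.5 1.3 1.6
   vertex 2.5 2.1 4.3
  endloop
 endfacet
 facet normal -0.847 -0.197 0.494
  outer loop
   vertex 1.4 2.7 3.7
   vertex 0.9 4.6 3.6
   vertex 0.5 1.3 1.6
  endloop
 endfacet
 facet normal -0.514 -0.091 0.853
  outer loop
   vertex 1.4 2.7 3.7
   vertex 2.5 2.1 4.3
   vertex 0.9 4.6 3.6
  endloop
 endfacet
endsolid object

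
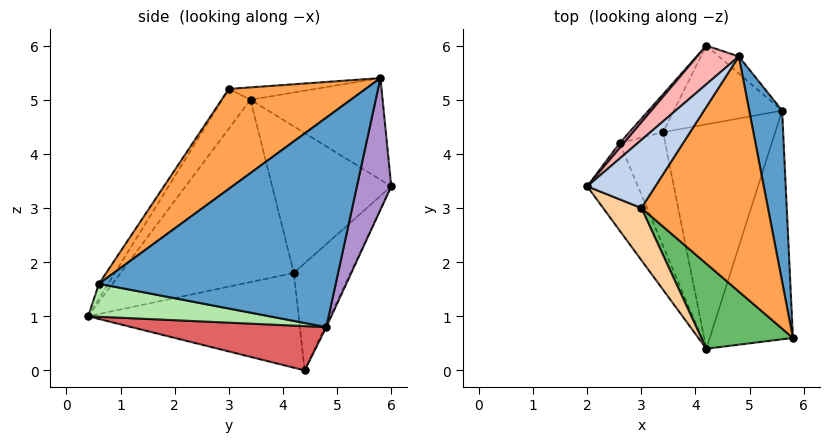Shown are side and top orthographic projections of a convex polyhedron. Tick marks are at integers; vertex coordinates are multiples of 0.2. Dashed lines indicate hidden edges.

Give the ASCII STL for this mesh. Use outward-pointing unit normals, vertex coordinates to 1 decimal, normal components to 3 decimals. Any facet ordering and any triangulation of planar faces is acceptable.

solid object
 facet normal 0.985 0.076 0.155
  outer loop
   vertex 5.6 4.8 0.8
   vertex 4.8 5.8 5.4
   vertex 5.8 0.6 1.6
  endloop
 endfacet
 facet normal -0.179 0.045 0.983
  outer loop
   vertex 3.0 3.0 5.2
   vertex 4.8 5.8 5.4
   vertex 2.0 3.4 5.0
  endloop
 endfacet
 facet normal 0.564 -0.414 0.715
  outer loop
   vertex 3.0 3.0 5.2
   vertex 5.8 0.6 1.6
   vertex 4.8 5.8 5.4
  endloop
 endfacet
 facet normal -0.408 -0.824 0.393
  outer loop
   vertex 4.2 0.4 1.0
   vertex 3.0 3.0 5.2
   vertex 2.0 3.4 5.0
  endloop
 endfacet
 facet normal -0.083 -0.858 0.507
  outer loop
   vertex 4.2 0.4 1.0
   vertex 5.8 0.6 1.6
   vertex 3.0 3.0 5.2
  endloop
 endfacet
 facet normal 0.364 -0.158 -0.918
  outer loop
   vertex 4.2 0.4 1.0
   vertex 5.6 4.8 0.8
   vertex 5.8 0.6 1.6
  endloop
 endfacet
 facet normal 0.363 -0.157 -0.919
  outer loop
   vertex 4.2 0.4 1.0
   vertex 3.4 4.4 0.0
   vertex 5.6 4.8 0.8
  endloop
 endfacet
 facet normal -0.649 0.713 0.266
  outer loop
   vertex 4.2 6.0 3.4
   vertex 2.0 3.4 5.0
   vertex 4.8 5.8 5.4
  endloop
 endfacet
 facet normal 0.555 0.828 -0.084
  outer loop
   vertex 4.2 6.0 3.4
   vertex 4.8 5.8 5.4
   vertex 5.6 4.8 0.8
  endloop
 endfacet
 facet normal -0.011 0.906 -0.424
  outer loop
   vertex 4.2 6.0 3.4
   vertex 5.6 4.8 0.8
   vertex 3.4 4.4 0.0
  endloop
 endfacet
 facet normal -0.910 -0.330 -0.253
  outer loop
   vertex 2.6 4.2 1.8
   vertex 4.2 0.4 1.0
   vertex 2.0 3.4 5.0
  endloop
 endfacet
 facet normal -0.866 -0.277 -0.416
  outer loop
   vertex 2.6 4.2 1.8
   vertex 3.4 4.4 0.0
   vertex 4.2 0.4 1.0
  endloop
 endfacet
 facet normal -0.757 0.653 0.021
  outer loop
   vertex 2.6 4.2 1.8
   vertex 2.0 3.4 5.0
   vertex 4.2 6.0 3.4
  endloop
 endfacet
 facet normal -0.637 0.744 -0.200
  outer loop
   vertex 2.6 4.2 1.8
   vertex 4.2 6.0 3.4
   vertex 3.4 4.4 0.0
  endloop
 endfacet
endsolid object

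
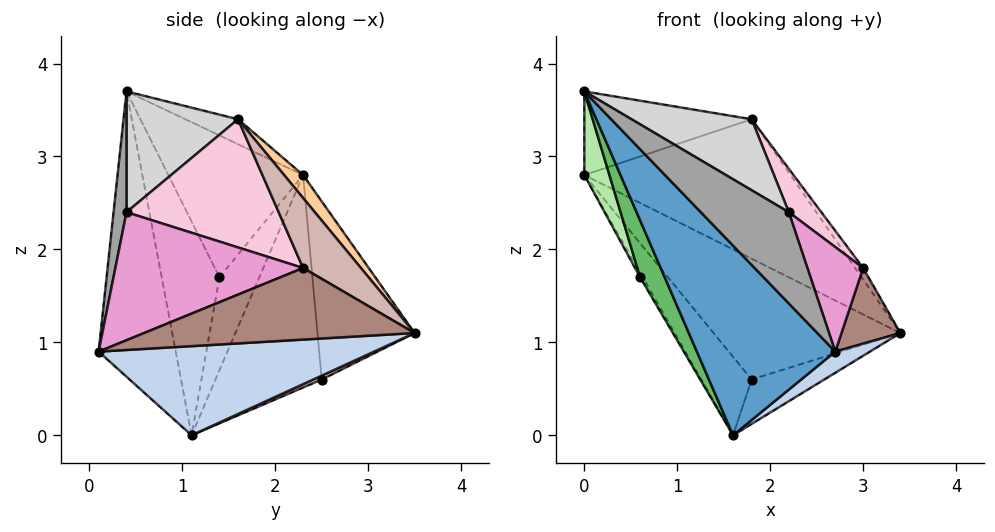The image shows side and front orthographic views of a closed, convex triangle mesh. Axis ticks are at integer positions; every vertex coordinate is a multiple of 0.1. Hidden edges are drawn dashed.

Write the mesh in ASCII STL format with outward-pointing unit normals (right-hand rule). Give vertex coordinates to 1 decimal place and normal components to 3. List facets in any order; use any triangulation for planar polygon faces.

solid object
 facet normal -0.456 -0.818 -0.352
  outer loop
   vertex 1.6 1.1 0.0
   vertex 2.7 0.1 0.9
   vertex 0.0 0.4 3.7
  endloop
 endfacet
 facet normal 0.590 -0.074 -0.804
  outer loop
   vertex 1.6 1.1 0.0
   vertex 3.4 3.5 1.1
   vertex 2.7 0.1 0.9
  endloop
 endfacet
 facet normal -0.134 0.424 0.896
  outer loop
   vertex 1.8 1.6 3.4
   vertex 0.0 2.3 2.8
   vertex 0.0 0.4 3.7
  endloop
 endfacet
 facet normal 0.069 0.745 0.663
  outer loop
   vertex 1.8 1.6 3.4
   vertex 3.4 3.5 1.1
   vertex 0.0 2.3 2.8
  endloop
 endfacet
 facet normal -0.832 -0.354 -0.427
  outer loop
   vertex 0.6 1.4 1.7
   vertex 1.6 1.1 0.0
   vertex 0.0 0.4 3.7
  endloop
 endfacet
 facet normal -0.917 -0.171 -0.360
  outer loop
   vertex 0.6 1.4 1.7
   vertex 0.0 0.4 3.7
   vertex 0.0 2.3 2.8
  endloop
 endfacet
 facet normal -0.856 0.057 -0.514
  outer loop
   vertex 0.6 1.4 1.7
   vertex 0.0 2.3 2.8
   vertex 1.6 1.1 0.0
  endloop
 endfacet
 facet normal 0.045 0.388 -0.921
  outer loop
   vertex 1.8 2.5 0.6
   vertex 3.4 3.5 1.1
   vertex 1.6 1.1 0.0
  endloop
 endfacet
 facet normal -0.442 0.850 -0.285
  outer loop
   vertex 1.8 2.5 0.6
   vertex 0.0 2.3 2.8
   vertex 3.4 3.5 1.1
  endloop
 endfacet
 facet normal -0.740 0.351 -0.573
  outer loop
   vertex 1.8 2.5 0.6
   vertex 1.6 1.1 0.0
   vertex 0.0 2.3 2.8
  endloop
 endfacet
 facet normal 0.959 -0.209 0.190
  outer loop
   vertex 3.0 2.3 1.8
   vertex 2.7 0.1 0.9
   vertex 3.4 3.5 1.1
  endloop
 endfacet
 facet normal 0.772 0.108 0.626
  outer loop
   vertex 3.0 2.3 1.8
   vertex 3.4 3.5 1.1
   vertex 1.8 1.6 3.4
  endloop
 endfacet
 facet normal 0.897 -0.266 0.352
  outer loop
   vertex 2.2 0.4 2.4
   vertex 2.7 0.1 0.9
   vertex 3.0 2.3 1.8
  endloop
 endfacet
 facet normal 0.823 -0.176 0.540
  outer loop
   vertex 2.2 0.4 2.4
   vertex 3.0 2.3 1.8
   vertex 1.8 1.6 3.4
  endloop
 endfacet
 facet normal 0.141 -0.961 0.239
  outer loop
   vertex 2.2 0.4 2.4
   vertex 0.0 0.4 3.7
   vertex 2.7 0.1 0.9
  endloop
 endfacet
 facet normal 0.446 -0.480 0.755
  outer loop
   vertex 2.2 0.4 2.4
   vertex 1.8 1.6 3.4
   vertex 0.0 0.4 3.7
  endloop
 endfacet
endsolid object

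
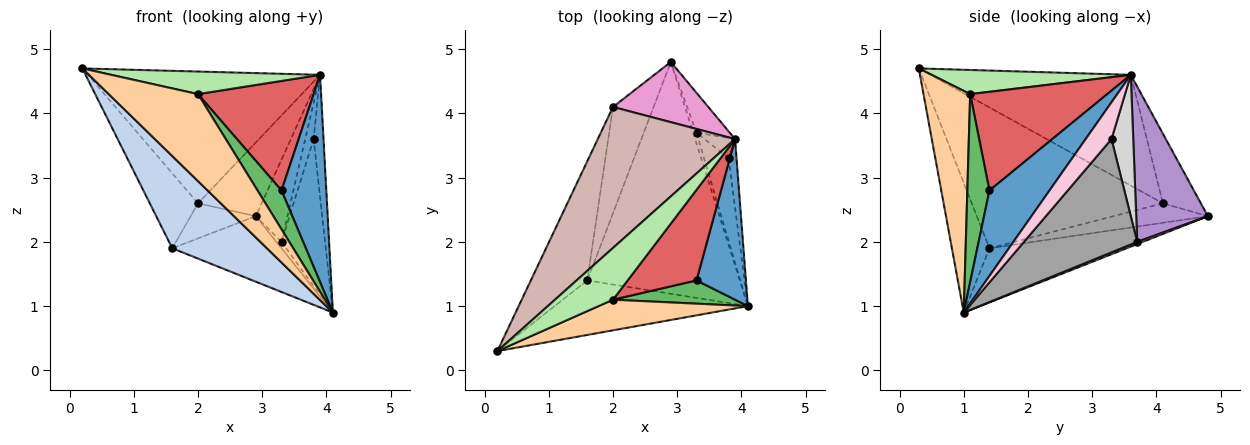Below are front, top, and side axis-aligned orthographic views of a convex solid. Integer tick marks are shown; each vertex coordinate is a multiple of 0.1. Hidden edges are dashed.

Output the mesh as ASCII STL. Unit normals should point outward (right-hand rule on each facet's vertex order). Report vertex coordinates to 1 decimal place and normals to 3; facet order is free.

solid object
 facet normal 0.727 -0.542 0.420
  outer loop
   vertex 3.9 3.6 4.6
   vertex 3.3 1.4 2.8
   vertex 4.1 1.0 0.9
  endloop
 endfacet
 facet normal -0.323 -0.815 -0.482
  outer loop
   vertex 1.6 1.4 1.9
   vertex 4.1 1.0 0.9
   vertex 0.2 0.3 4.7
  endloop
 endfacet
 facet normal -0.323 0.257 -0.911
  outer loop
   vertex 1.6 1.4 1.9
   vertex 2.9 4.8 2.4
   vertex 4.1 1.0 0.9
  endloop
 endfacet
 facet normal 0.442 -0.846 0.298
  outer loop
   vertex 2.0 1.1 4.3
   vertex 0.2 0.3 4.7
   vertex 4.1 1.0 0.9
  endloop
 endfacet
 facet normal 0.620 -0.673 0.403
  outer loop
   vertex 2.0 1.1 4.3
   vertex 4.1 1.0 0.9
   vertex 3.3 1.4 2.8
  endloop
 endfacet
 facet normal 0.356 -0.374 0.856
  outer loop
   vertex 2.0 1.1 4.3
   vertex 3.9 3.6 4.6
   vertex 0.2 0.3 4.7
  endloop
 endfacet
 facet normal 0.674 -0.569 0.471
  outer loop
   vertex 2.0 1.1 4.3
   vertex 3.3 1.4 2.8
   vertex 3.9 3.6 4.6
  endloop
 endfacet
 facet normal 0.487 0.449 -0.749
  outer loop
   vertex 3.3 3.7 2.0
   vertex 4.1 1.0 0.9
   vertex 2.9 4.8 2.4
  endloop
 endfacet
 facet normal 0.898 0.396 -0.192
  outer loop
   vertex 3.3 3.7 2.0
   vertex 2.9 4.8 2.4
   vertex 3.9 3.6 4.6
  endloop
 endfacet
 facet normal -0.904 0.228 -0.362
  outer loop
   vertex 2.0 4.1 2.6
   vertex 1.6 1.4 1.9
   vertex 0.2 0.3 4.7
  endloop
 endfacet
 facet normal -0.414 0.285 -0.864
  outer loop
   vertex 2.0 4.1 2.6
   vertex 2.9 4.8 2.4
   vertex 1.6 1.4 1.9
  endloop
 endfacet
 facet normal -0.508 0.588 0.629
  outer loop
   vertex 2.0 4.1 2.6
   vertex 0.2 0.3 4.7
   vertex 3.9 3.6 4.6
  endloop
 endfacet
 facet normal -0.419 0.703 0.574
  outer loop
   vertex 2.0 4.1 2.6
   vertex 3.9 3.6 4.6
   vertex 2.9 4.8 2.4
  endloop
 endfacet
 facet normal 0.916 0.350 -0.197
  outer loop
   vertex 3.8 3.3 3.6
   vertex 3.9 3.6 4.6
   vertex 4.1 1.0 0.9
  endloop
 endfacet
 facet normal 0.915 0.352 -0.198
  outer loop
   vertex 3.8 3.3 3.6
   vertex 4.1 1.0 0.9
   vertex 3.3 3.7 2.0
  endloop
 endfacet
 facet normal 0.914 0.353 -0.197
  outer loop
   vertex 3.8 3.3 3.6
   vertex 3.3 3.7 2.0
   vertex 3.9 3.6 4.6
  endloop
 endfacet
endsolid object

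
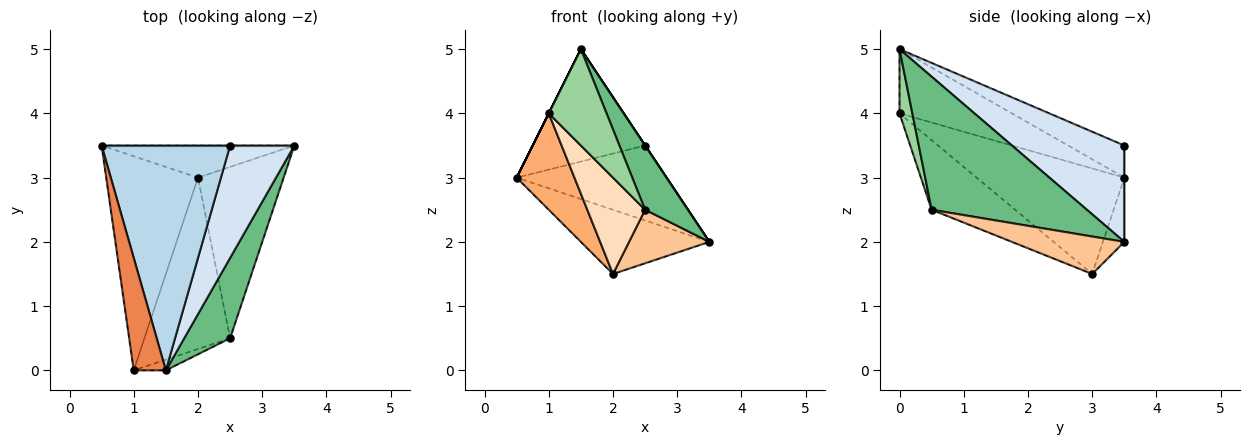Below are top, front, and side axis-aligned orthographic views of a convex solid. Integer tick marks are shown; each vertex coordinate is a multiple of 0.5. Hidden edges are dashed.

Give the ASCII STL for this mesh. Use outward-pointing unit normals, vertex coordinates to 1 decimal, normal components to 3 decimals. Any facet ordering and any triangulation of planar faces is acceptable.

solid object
 facet normal -0.147 0.885 -0.442
  outer loop
   vertex 2.0 3.0 1.5
   vertex 0.5 3.5 3.0
   vertex 3.5 3.5 2.0
  endloop
 endfacet
 facet normal 0.000 1.000 0.000
  outer loop
   vertex 2.5 3.5 3.5
   vertex 3.5 3.5 2.0
   vertex 0.5 3.5 3.0
  endloop
 endfacet
 facet normal -0.218 0.436 0.873
  outer loop
   vertex 2.5 3.5 3.5
   vertex 0.5 3.5 3.0
   vertex 1.5 0.0 5.0
  endloop
 endfacet
 facet normal 0.832 0.000 0.555
  outer loop
   vertex 2.5 3.5 3.5
   vertex 1.5 0.0 5.0
   vertex 3.5 3.5 2.0
  endloop
 endfacet
 facet normal -0.894 0.000 0.447
  outer loop
   vertex 1.0 0.0 4.0
   vertex 1.5 0.0 5.0
   vertex 0.5 3.5 3.0
  endloop
 endfacet
 facet normal -0.724 -0.283 -0.629
  outer loop
   vertex 1.0 0.0 4.0
   vertex 0.5 3.5 3.0
   vertex 2.0 3.0 1.5
  endloop
 endfacet
 facet normal 0.385 -0.275 -0.881
  outer loop
   vertex 2.5 0.5 2.5
   vertex 2.0 3.0 1.5
   vertex 3.5 3.5 2.0
  endloop
 endfacet
 facet normal -0.578 -0.400 -0.711
  outer loop
   vertex 2.5 0.5 2.5
   vertex 1.0 0.0 4.0
   vertex 2.0 3.0 1.5
  endloop
 endfacet
 facet normal 0.915 -0.252 0.315
  outer loop
   vertex 2.5 0.5 2.5
   vertex 3.5 3.5 2.0
   vertex 1.5 0.0 5.0
  endloop
 endfacet
 facet normal 0.216 -0.970 -0.108
  outer loop
   vertex 2.5 0.5 2.5
   vertex 1.5 0.0 5.0
   vertex 1.0 0.0 4.0
  endloop
 endfacet
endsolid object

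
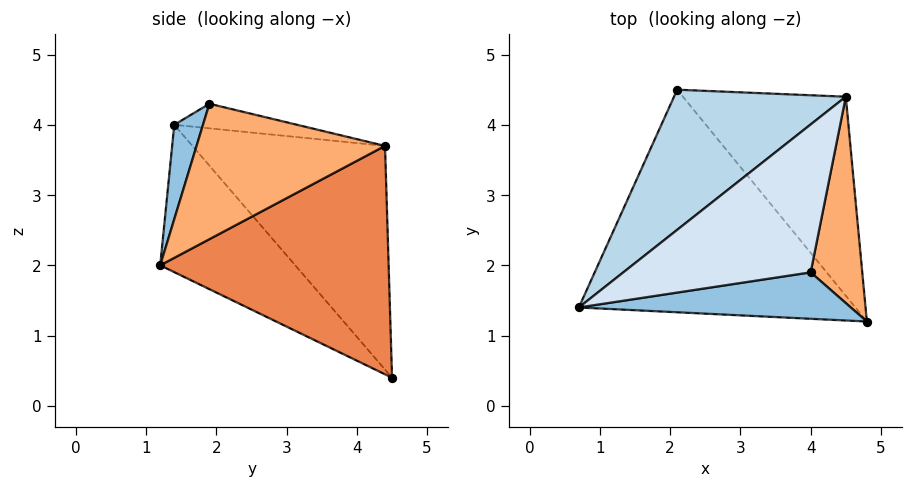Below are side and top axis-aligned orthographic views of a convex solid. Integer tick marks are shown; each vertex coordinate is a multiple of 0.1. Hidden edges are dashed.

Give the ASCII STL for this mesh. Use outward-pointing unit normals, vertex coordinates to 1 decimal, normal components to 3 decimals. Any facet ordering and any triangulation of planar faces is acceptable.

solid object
 facet normal -0.365 -0.631 -0.685
  outer loop
   vertex 2.1 4.5 0.4
   vertex 4.8 1.2 2.0
   vertex 0.7 1.4 4.0
  endloop
 endfacet
 facet normal 0.113 -0.939 0.325
  outer loop
   vertex 4.0 1.9 4.3
   vertex 0.7 1.4 4.0
   vertex 4.8 1.2 2.0
  endloop
 endfacet
 facet normal -0.543 0.729 0.417
  outer loop
   vertex 4.5 4.4 3.7
   vertex 2.1 4.5 0.4
   vertex 0.7 1.4 4.0
  endloop
 endfacet
 facet normal -0.126 0.255 0.959
  outer loop
   vertex 4.5 4.4 3.7
   vertex 0.7 1.4 4.0
   vertex 4.0 1.9 4.3
  endloop
 endfacet
 facet normal 0.760 0.359 -0.542
  outer loop
   vertex 4.5 4.4 3.7
   vertex 4.8 1.2 2.0
   vertex 2.1 4.5 0.4
  endloop
 endfacet
 facet normal 0.930 -0.101 0.354
  outer loop
   vertex 4.5 4.4 3.7
   vertex 4.0 1.9 4.3
   vertex 4.8 1.2 2.0
  endloop
 endfacet
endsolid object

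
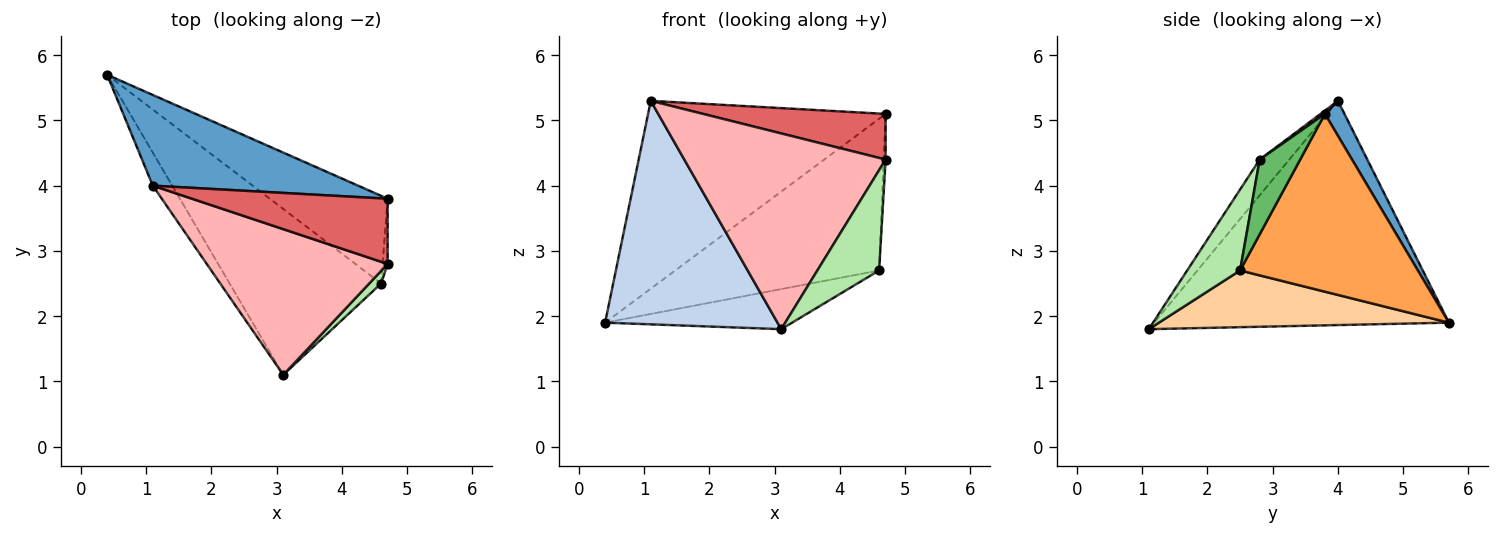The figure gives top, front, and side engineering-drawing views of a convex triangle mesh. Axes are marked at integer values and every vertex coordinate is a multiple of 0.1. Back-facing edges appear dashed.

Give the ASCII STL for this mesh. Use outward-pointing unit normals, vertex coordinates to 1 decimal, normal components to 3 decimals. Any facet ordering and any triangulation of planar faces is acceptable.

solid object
 facet normal 0.074 0.898 0.434
  outer loop
   vertex 1.1 4.0 5.3
   vertex 4.7 3.8 5.1
   vertex 0.4 5.7 1.9
  endloop
 endfacet
 facet normal -0.861 -0.504 -0.075
  outer loop
   vertex 1.1 4.0 5.3
   vertex 0.4 5.7 1.9
   vertex 3.1 1.1 1.8
  endloop
 endfacet
 facet normal 0.603 0.691 -0.399
  outer loop
   vertex 4.6 2.5 2.7
   vertex 0.4 5.7 1.9
   vertex 4.7 3.8 5.1
  endloop
 endfacet
 facet normal 0.342 0.221 -0.913
  outer loop
   vertex 4.6 2.5 2.7
   vertex 3.1 1.1 1.8
   vertex 0.4 5.7 1.9
  endloop
 endfacet
 facet normal 0.997 0.047 -0.067
  outer loop
   vertex 4.7 2.8 4.4
   vertex 4.6 2.5 2.7
   vertex 4.7 3.8 5.1
  endloop
 endfacet
 facet normal 0.648 -0.756 0.095
  outer loop
   vertex 4.7 2.8 4.4
   vertex 3.1 1.1 1.8
   vertex 4.6 2.5 2.7
  endloop
 endfacet
 facet normal 0.014 -0.573 0.819
  outer loop
   vertex 4.7 2.8 4.4
   vertex 4.7 3.8 5.1
   vertex 1.1 4.0 5.3
  endloop
 endfacet
 facet normal -0.117 -0.797 0.593
  outer loop
   vertex 4.7 2.8 4.4
   vertex 1.1 4.0 5.3
   vertex 3.1 1.1 1.8
  endloop
 endfacet
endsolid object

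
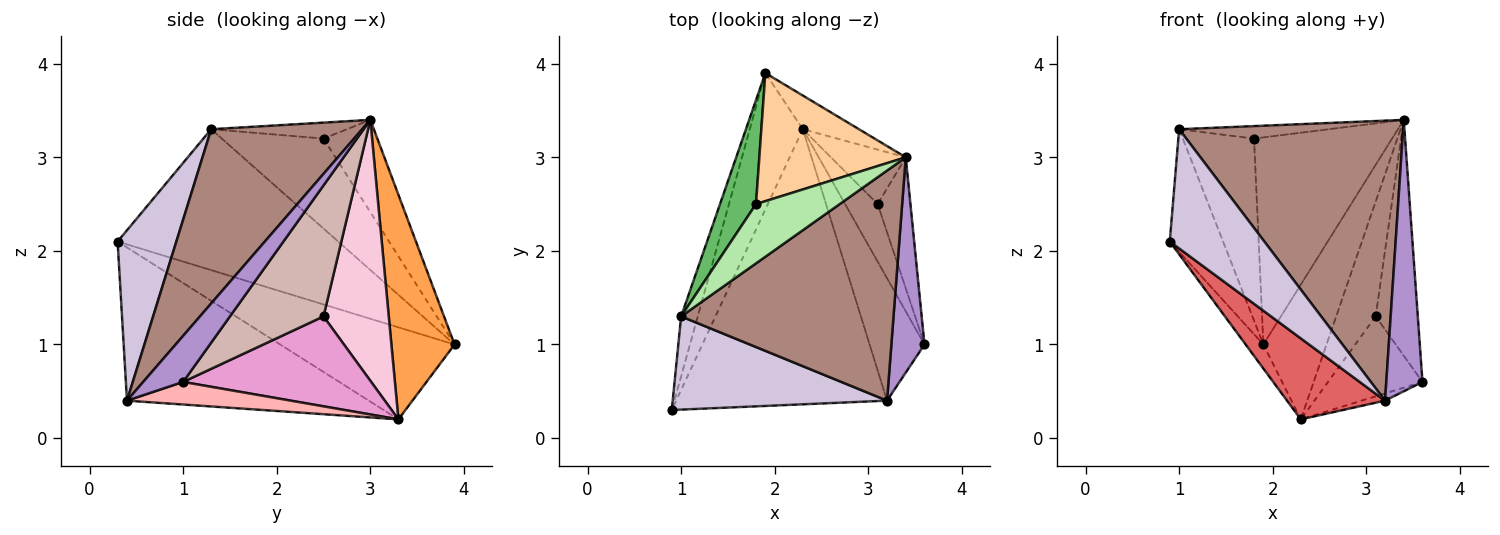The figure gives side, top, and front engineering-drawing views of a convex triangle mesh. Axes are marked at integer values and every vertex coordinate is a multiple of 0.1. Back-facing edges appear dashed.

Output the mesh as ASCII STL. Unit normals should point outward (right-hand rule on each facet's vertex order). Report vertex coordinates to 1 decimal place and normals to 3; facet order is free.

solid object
 facet normal -0.966 0.233 -0.114
  outer loop
   vertex 1.0 1.3 3.3
   vertex 1.9 3.9 1.0
   vertex 0.9 0.3 2.1
  endloop
 endfacet
 facet normal -0.863 0.088 -0.497
  outer loop
   vertex 2.3 3.3 0.2
   vertex 0.9 0.3 2.1
   vertex 1.9 3.9 1.0
  endloop
 endfacet
 facet normal 0.696 0.696 -0.174
  outer loop
   vertex 2.3 3.3 0.2
   vertex 1.9 3.9 1.0
   vertex 3.4 3.0 3.4
  endloop
 endfacet
 facet normal -0.315 0.807 0.499
  outer loop
   vertex 1.8 2.5 3.2
   vertex 3.4 3.0 3.4
   vertex 1.9 3.9 1.0
  endloop
 endfacet
 facet normal -0.778 0.545 0.311
  outer loop
   vertex 1.8 2.5 3.2
   vertex 1.9 3.9 1.0
   vertex 1.0 1.3 3.3
  endloop
 endfacet
 facet normal -0.184 0.203 0.962
  outer loop
   vertex 1.8 2.5 3.2
   vertex 1.0 1.3 3.3
   vertex 3.4 3.0 3.4
  endloop
 endfacet
 facet normal -0.572 -0.232 -0.787
  outer loop
   vertex 3.2 0.4 0.4
   vertex 0.9 0.3 2.1
   vertex 2.3 3.3 0.2
  endloop
 endfacet
 facet normal 0.380 0.054 -0.923
  outer loop
   vertex 3.2 0.4 0.4
   vertex 2.3 3.3 0.2
   vertex 3.6 1.0 0.6
  endloop
 endfacet
 facet normal 0.654 -0.593 0.470
  outer loop
   vertex 3.2 0.4 0.4
   vertex 3.6 1.0 0.6
   vertex 3.4 3.0 3.4
  endloop
 endfacet
 facet normal 0.440 -0.708 0.553
  outer loop
   vertex 3.2 0.4 0.4
   vertex 1.0 1.3 3.3
   vertex 0.9 0.3 2.1
  endloop
 endfacet
 facet normal 0.462 -0.685 0.563
  outer loop
   vertex 3.2 0.4 0.4
   vertex 3.4 3.0 3.4
   vertex 1.0 1.3 3.3
  endloop
 endfacet
 facet normal 0.889 0.400 -0.222
  outer loop
   vertex 3.1 2.5 1.3
   vertex 3.4 3.0 3.4
   vertex 3.6 1.0 0.6
  endloop
 endfacet
 facet normal 0.850 0.427 -0.308
  outer loop
   vertex 3.1 2.5 1.3
   vertex 3.6 1.0 0.6
   vertex 2.3 3.3 0.2
  endloop
 endfacet
 facet normal 0.831 0.503 -0.238
  outer loop
   vertex 3.1 2.5 1.3
   vertex 2.3 3.3 0.2
   vertex 3.4 3.0 3.4
  endloop
 endfacet
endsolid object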